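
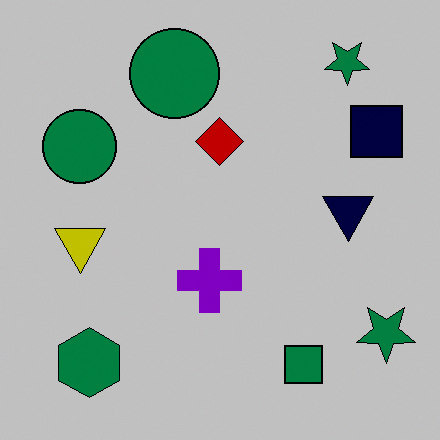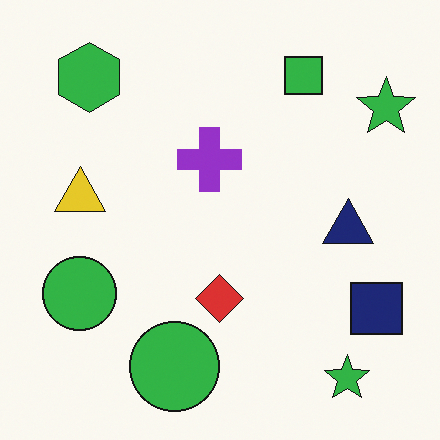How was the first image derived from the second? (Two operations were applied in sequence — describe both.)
This is the original image flipped vertically (top ↔ bottom), then aggressively posterized.

The green square is in the top-right of the second image and the bottom-right of the first — shapes on opposite sides of the horizontal midline have swapped in a mirror flip. Each flat color has snapped to a coarser quantized level — most visibly, the near-white background has dropped to a flat grey.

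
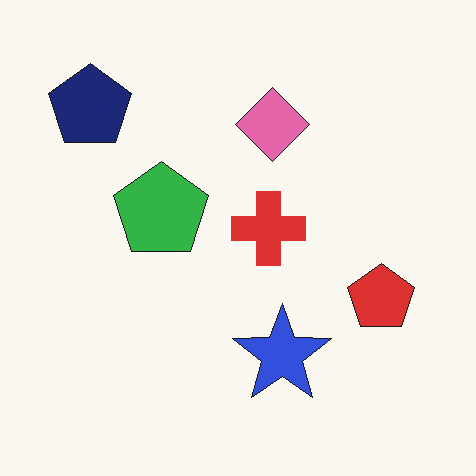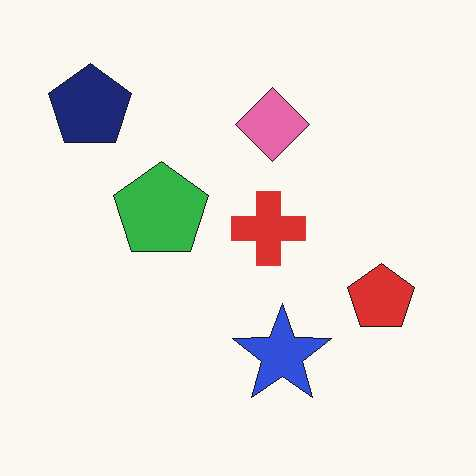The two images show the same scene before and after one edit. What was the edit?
The transformation is: given moderate JPEG compression.

Blocky 8×8 compression artifacts appear around shape edges and the flat background shows ringing — characteristic JPEG degradation.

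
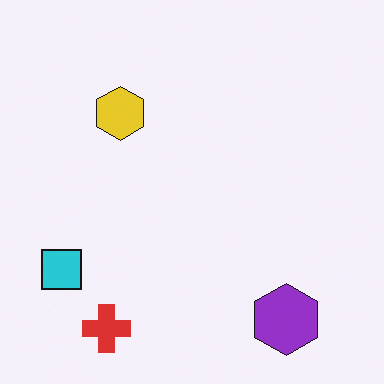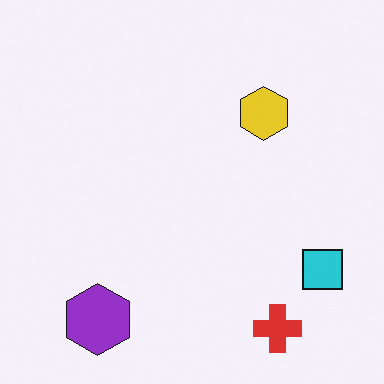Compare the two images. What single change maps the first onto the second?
The second image is the first flipped horizontally (left ↔ right).

The cyan square is in the bottom-left of the first image and the bottom-right of the second — shapes on opposite sides of the vertical midline have swapped in a mirror flip.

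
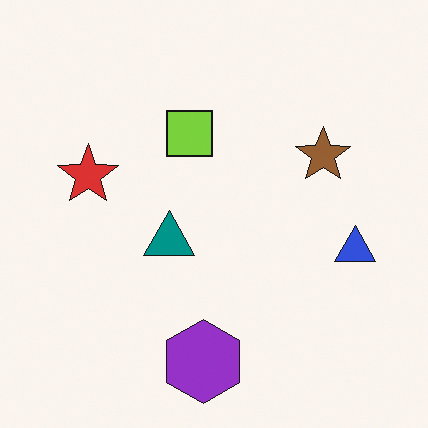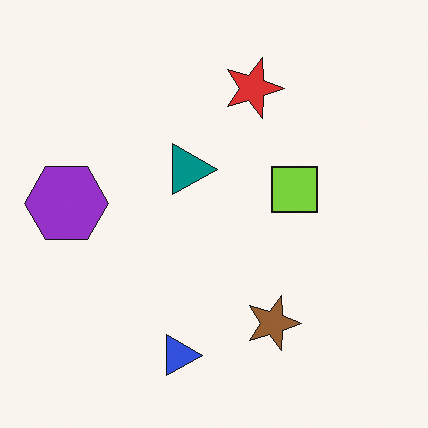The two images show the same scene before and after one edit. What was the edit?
The transformation is: rotated 90° clockwise.

The purple hexagon sits in the bottom of the first image and the left of the second — consistent with a whole-image 90° clockwise rotation.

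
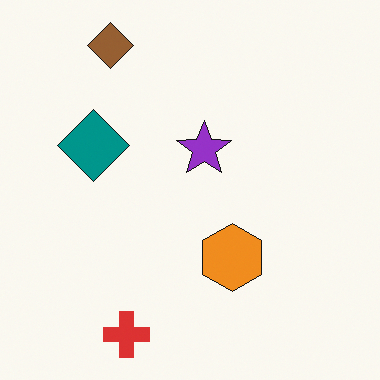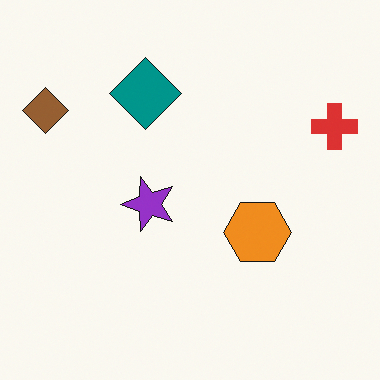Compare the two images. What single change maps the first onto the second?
It was transposed (reflected across the top-left ↔ bottom-right diagonal).

Shapes have swapped their row and column positions — what was in the top-right is now in the bottom-left — a diagonal reflection.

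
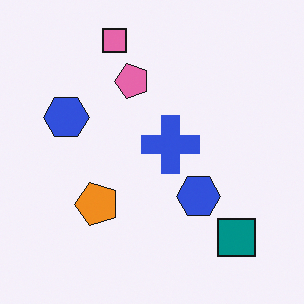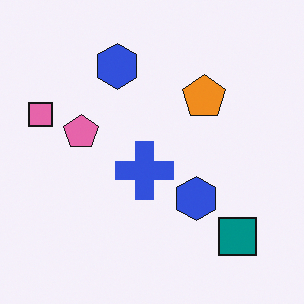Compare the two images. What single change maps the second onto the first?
Transposed (reflected across the top-left ↔ bottom-right diagonal).

Shapes have swapped their row and column positions — what was in the top-right is now in the bottom-left — a diagonal reflection.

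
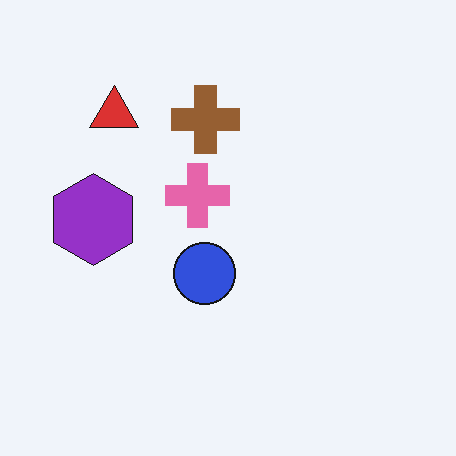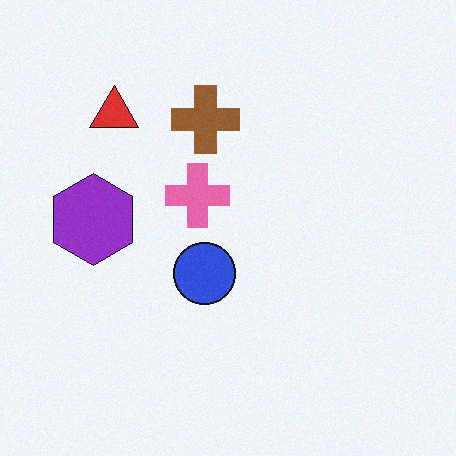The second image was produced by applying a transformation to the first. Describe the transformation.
Degraded with light additive noise.

Random speckle covers the whole image, including the flat background.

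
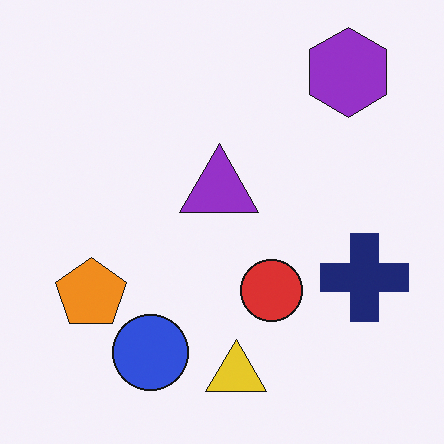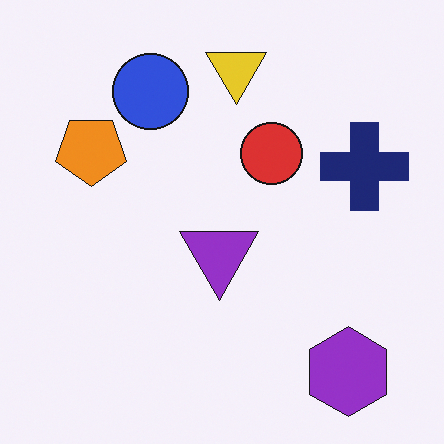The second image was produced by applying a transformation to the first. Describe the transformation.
The image was flipped vertically (top ↔ bottom).

The yellow triangle is in the bottom of the first image and the top of the second — shapes on opposite sides of the horizontal midline have swapped in a mirror flip.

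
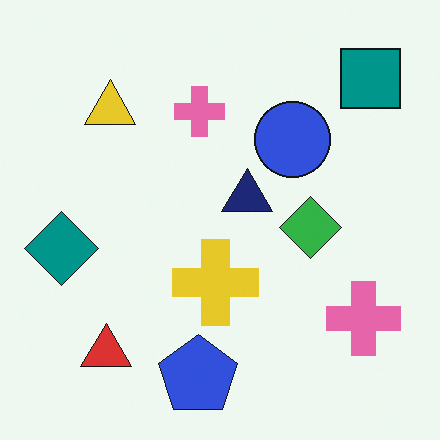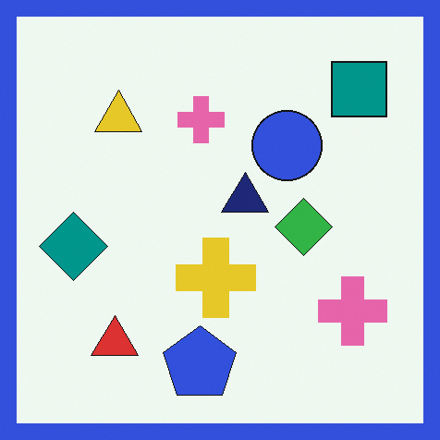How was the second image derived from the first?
This is the original image framed with a blue border.

A solid blue frame runs around the edge of the second image, with the content slightly shrunk inside it.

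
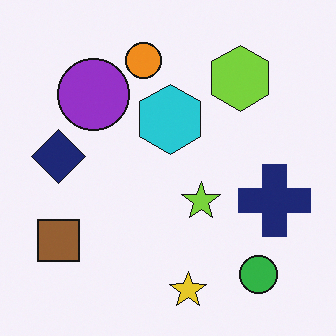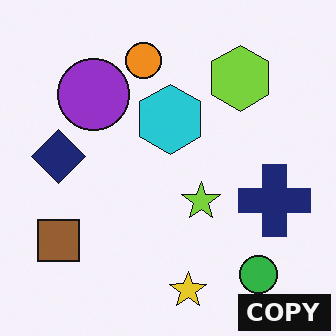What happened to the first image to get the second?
It was watermarked with the text "COPY" in the lower-right corner.

A dark label reading "COPY" appears in the lower-right corner.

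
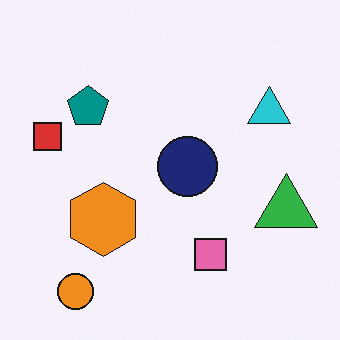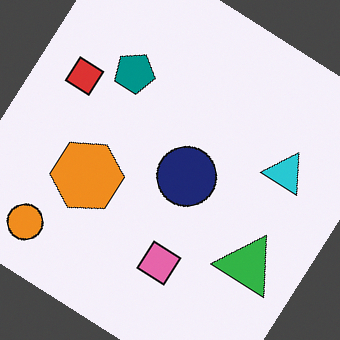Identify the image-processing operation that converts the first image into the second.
It was rotated clockwise by a large amount — several tens of degrees.

Every shape is tilted by the same angle and the image corners show triangular fill wedges — a whole-image rotation by a non-right angle.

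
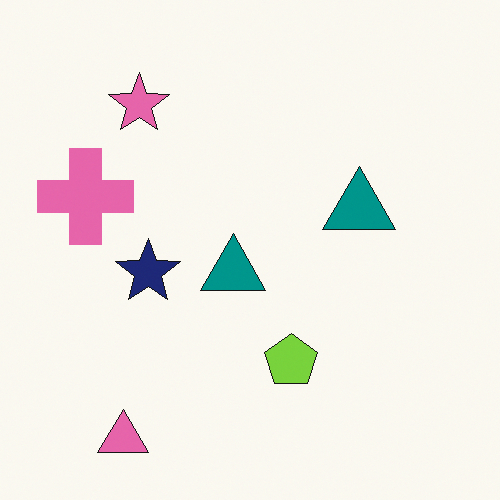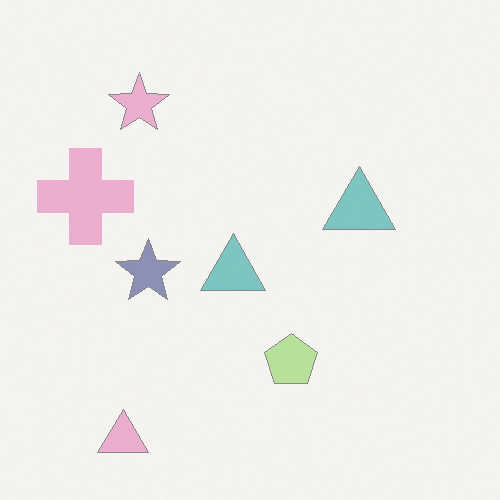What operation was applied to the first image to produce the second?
This is the original image given much lower contrast.

Tones are pushed toward mid-grey across the whole image — a global contrast change.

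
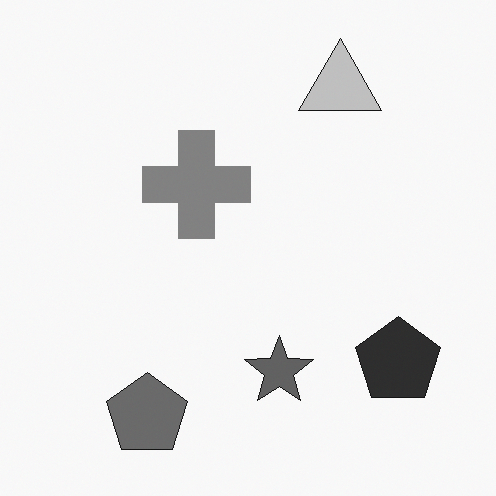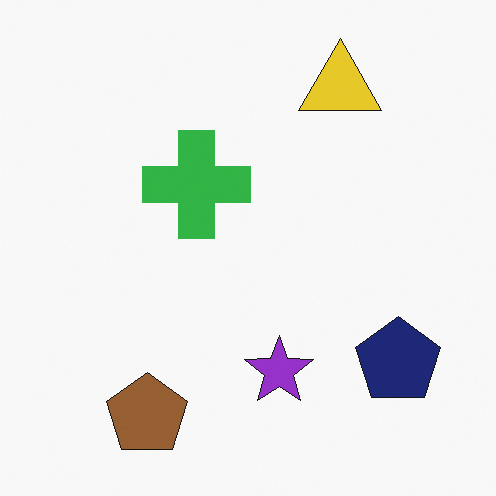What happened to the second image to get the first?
The first image is the second converted to grayscale.

All color is removed — every shape is now a shade of grey.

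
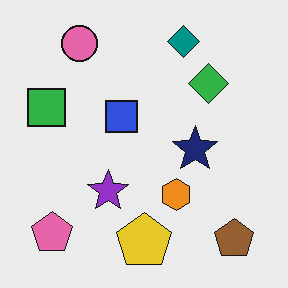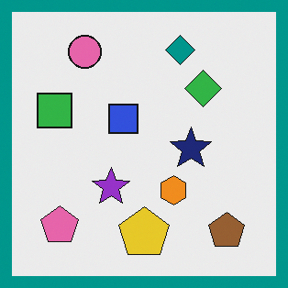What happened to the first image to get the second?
This is the original image framed with a teal border.

A solid teal frame runs around the edge of the second image, with the content slightly shrunk inside it.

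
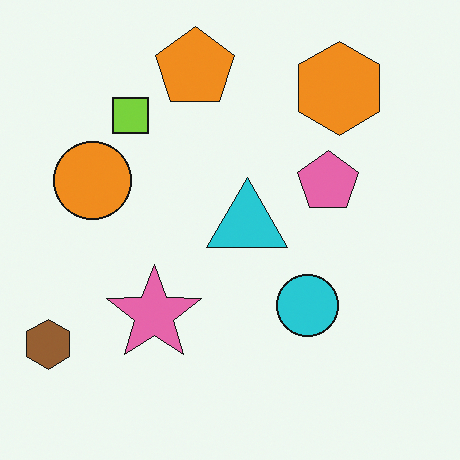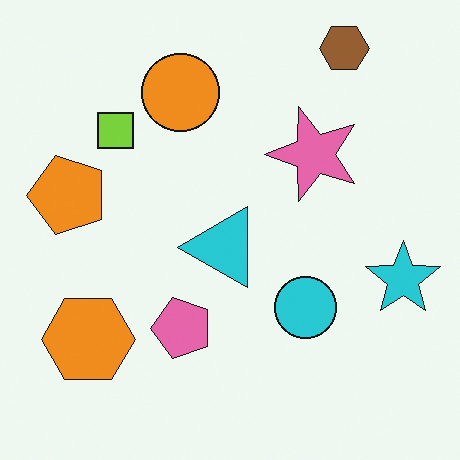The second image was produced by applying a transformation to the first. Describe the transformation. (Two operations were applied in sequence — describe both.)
It was transposed (reflected across the top-left ↔ bottom-right diagonal), then overlaid with an additional cyan star.

Shapes have swapped their row and column positions — what was in the top-right is now in the bottom-left — a diagonal reflection. A cyan star appears in the second image that is absent from the first.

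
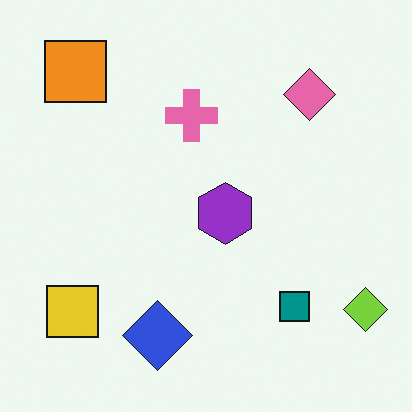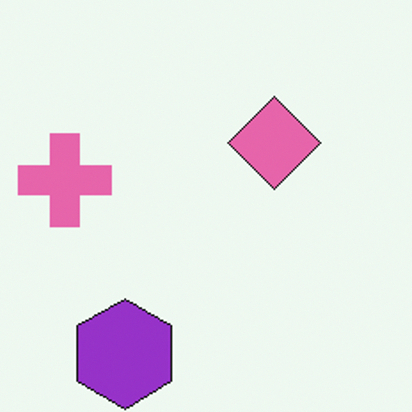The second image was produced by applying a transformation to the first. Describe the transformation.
The image was cropped tightly and scaled back up.

The visible shapes are larger and the field of view is narrower; shapes near the original edges may be partly or wholly outside the frame — a crop-and-rescale.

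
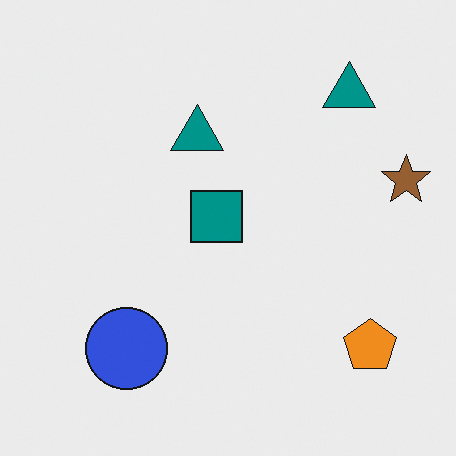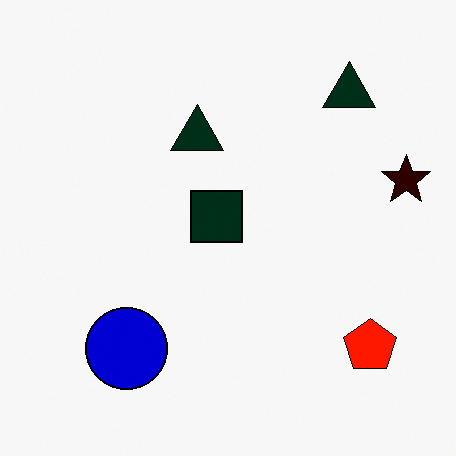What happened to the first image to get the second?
The transformation is: boosted in contrast.

Tones are pushed away from mid-grey across the whole image — a global contrast change.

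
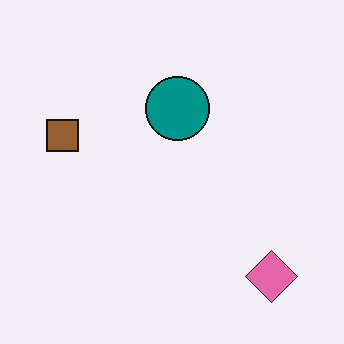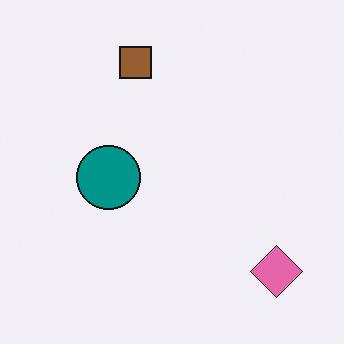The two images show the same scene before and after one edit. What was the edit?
The transformation is: transposed (reflected across the top-left ↔ bottom-right diagonal).

Shapes have swapped their row and column positions — what was in the top-right is now in the bottom-left — a diagonal reflection.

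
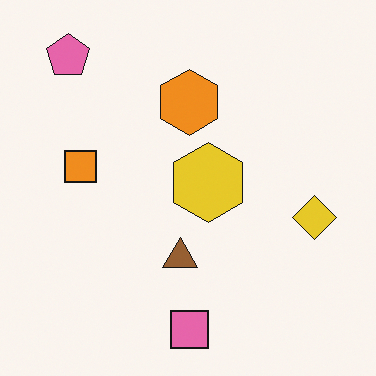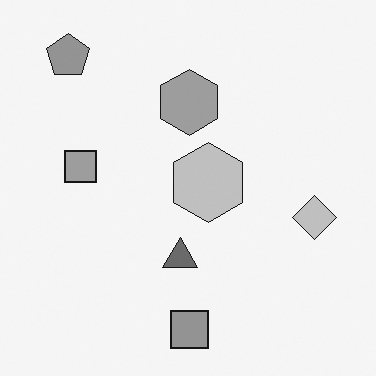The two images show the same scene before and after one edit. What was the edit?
The image was converted to grayscale.

All color is removed — every shape is now a shade of grey.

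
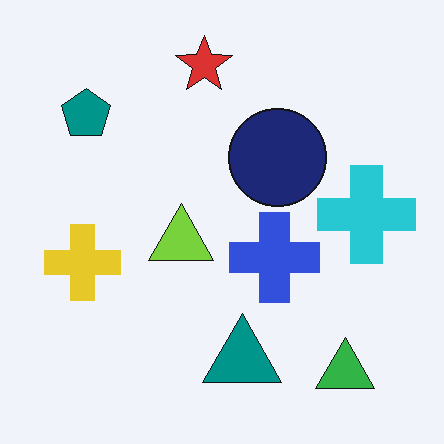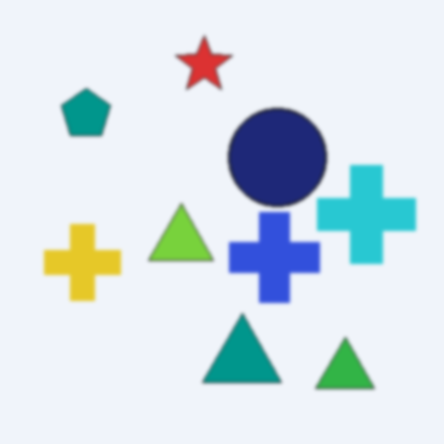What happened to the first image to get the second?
The second image is the first slightly softened.

Shape edges and outlines are uniformly softened across the whole image.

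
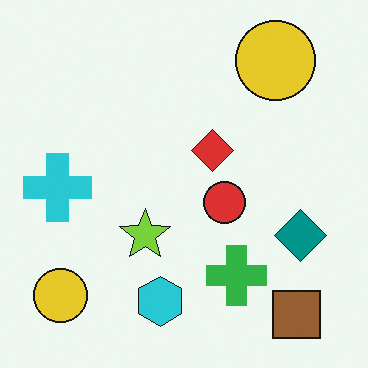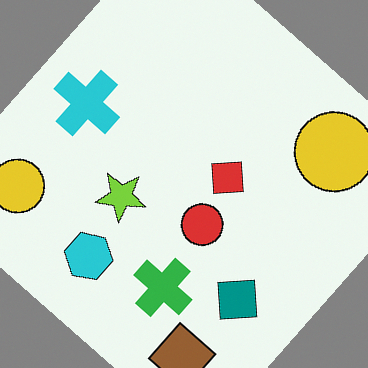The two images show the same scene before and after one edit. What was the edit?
The transformation is: rotated clockwise by a large amount — several tens of degrees.

Every shape is tilted by the same angle and the image corners show triangular fill wedges — a whole-image rotation by a non-right angle.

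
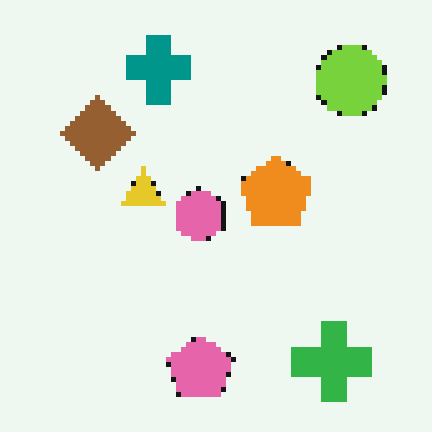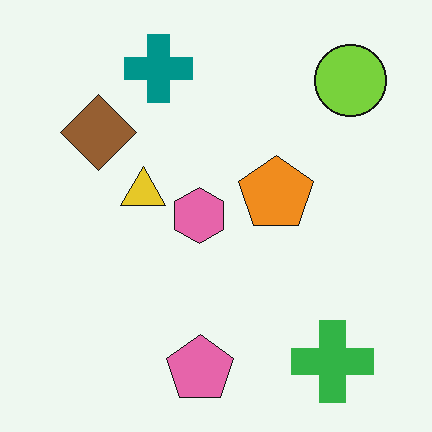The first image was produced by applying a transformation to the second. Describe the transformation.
The image was mildly pixelated.

Shapes are reduced to large square blocks; fine edges and outlines are lost — a downscale-then-upscale (mosaic) effect.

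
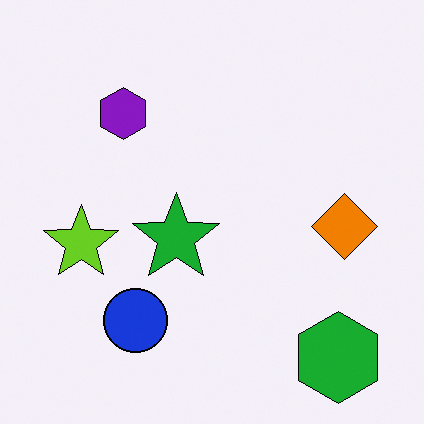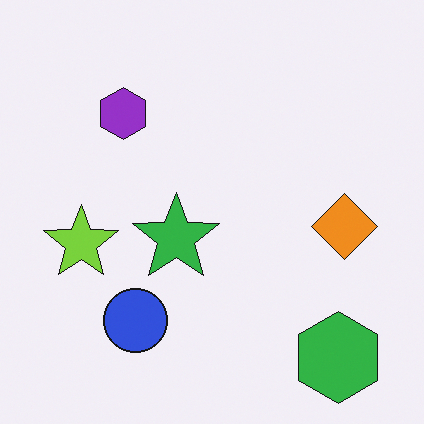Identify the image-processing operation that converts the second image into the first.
Given slightly increased contrast.

Tones are pushed away from mid-grey across the whole image — a global contrast change.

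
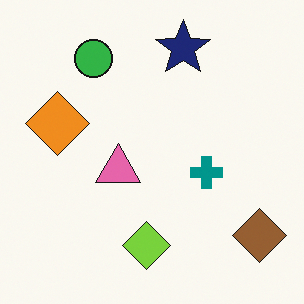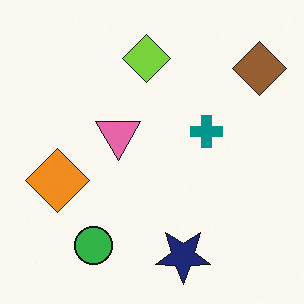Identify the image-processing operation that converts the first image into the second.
Flipped vertically (top ↔ bottom).

The navy star is in the top of the first image and the bottom of the second — shapes on opposite sides of the horizontal midline have swapped in a mirror flip.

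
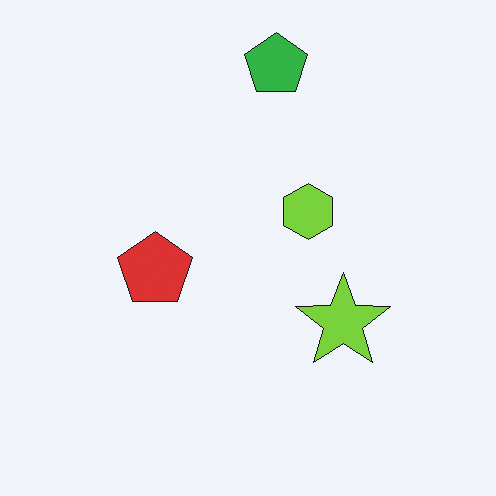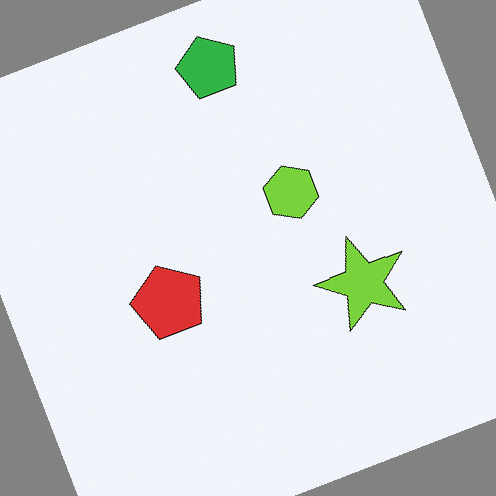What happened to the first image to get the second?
The transformation is: rotated counter-clockwise by a moderate amount.

Every shape is tilted by the same angle and the image corners show triangular fill wedges — a whole-image rotation by a non-right angle.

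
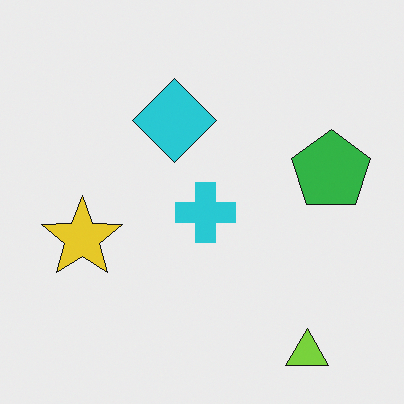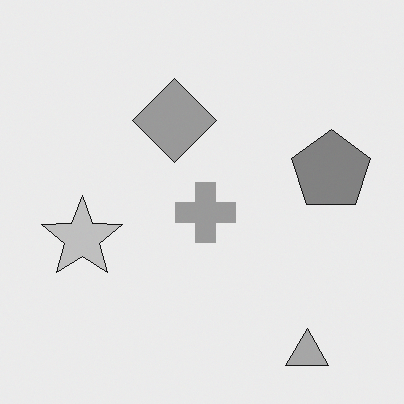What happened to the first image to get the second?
Converted to grayscale.

All color is removed — every shape is now a shade of grey.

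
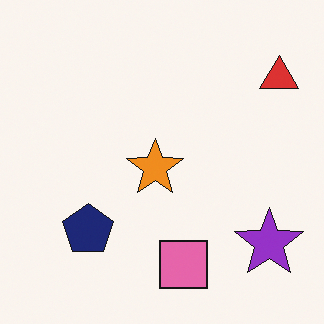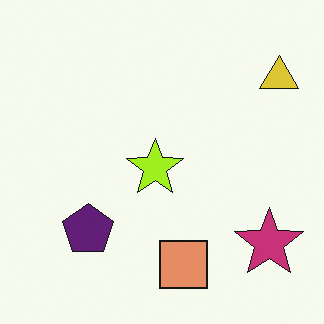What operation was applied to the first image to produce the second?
The transformation is: hue-shifted slightly.

Every shape's color has rotated by the same amount around the hue wheel — a uniform hue shift.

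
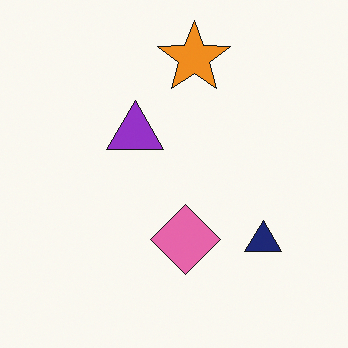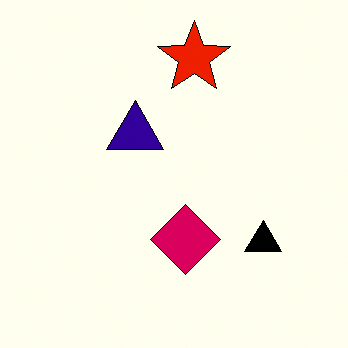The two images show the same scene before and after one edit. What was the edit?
Given much higher contrast.

Tones are pushed away from mid-grey across the whole image — a global contrast change.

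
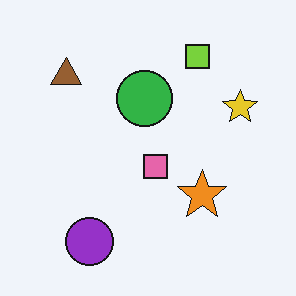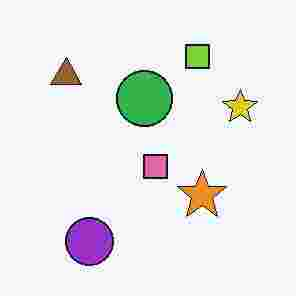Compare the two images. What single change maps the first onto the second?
The image was degraded with heavy JPEG compression.

Blocky 8×8 compression artifacts appear around shape edges and the flat background shows ringing — characteristic JPEG degradation.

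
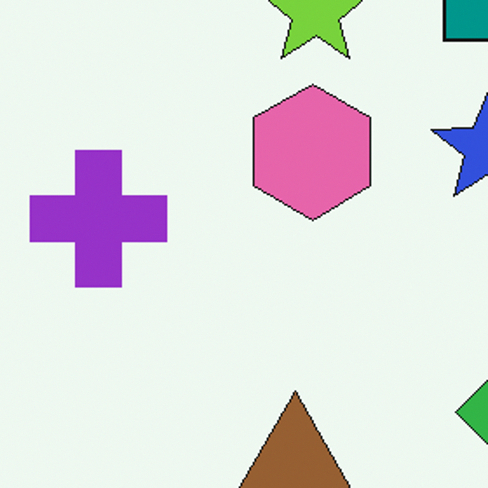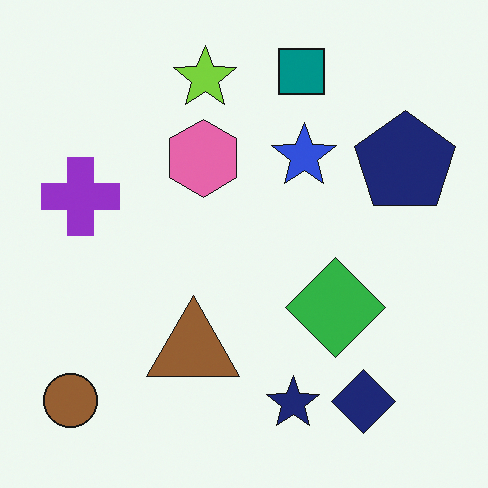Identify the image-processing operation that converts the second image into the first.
This is the original image cropped to a noticeably smaller region and rescaled.

The visible shapes are larger and the field of view is narrower; shapes near the original edges may be partly or wholly outside the frame — a crop-and-rescale.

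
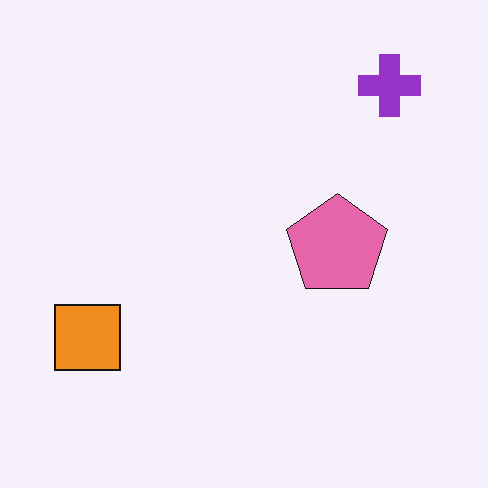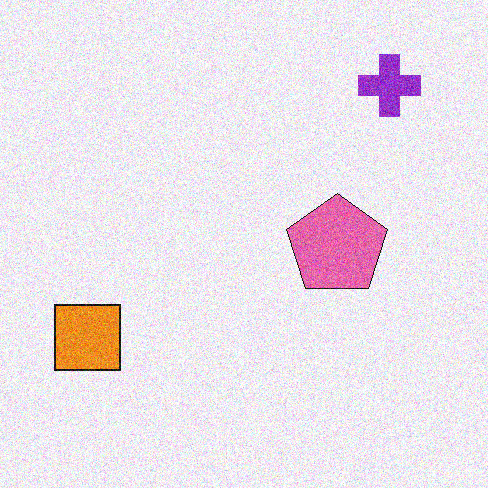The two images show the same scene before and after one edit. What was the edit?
It was degraded with moderate additive noise.

Random speckle covers the whole image, including the flat background.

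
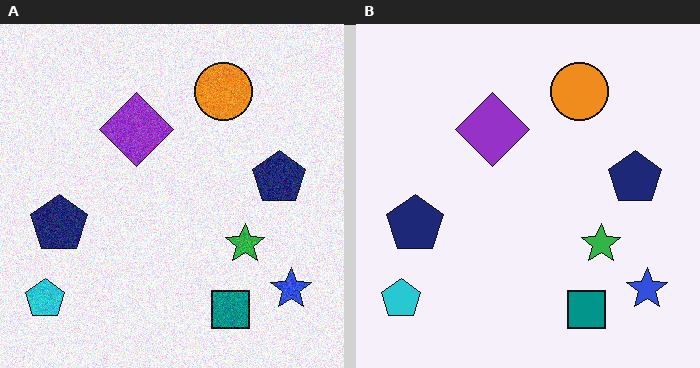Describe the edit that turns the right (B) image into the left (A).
The image was degraded with visible gaussian noise.

Random speckle covers the whole image, including the flat background.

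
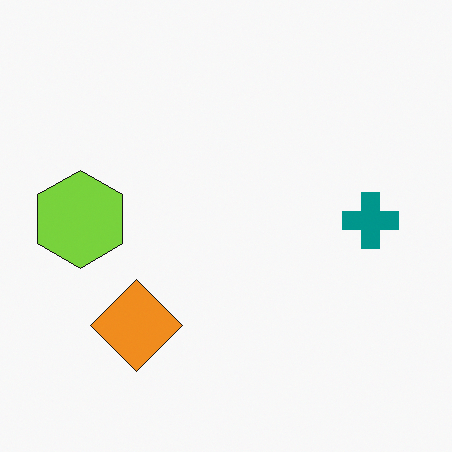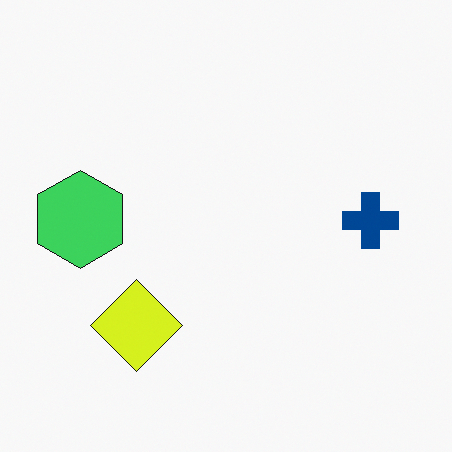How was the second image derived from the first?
The second image is the first hue-shifted by a small amount.

Every shape's color has rotated by the same amount around the hue wheel — a uniform hue shift.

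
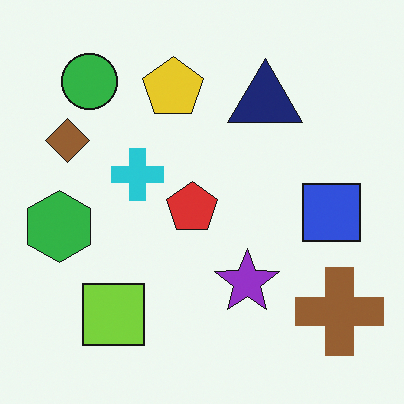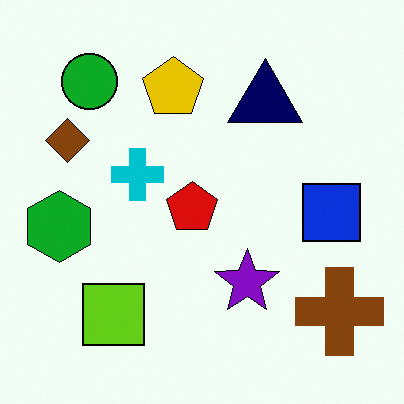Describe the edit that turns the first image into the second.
This is the original image given slightly increased contrast.

Tones are pushed away from mid-grey across the whole image — a global contrast change.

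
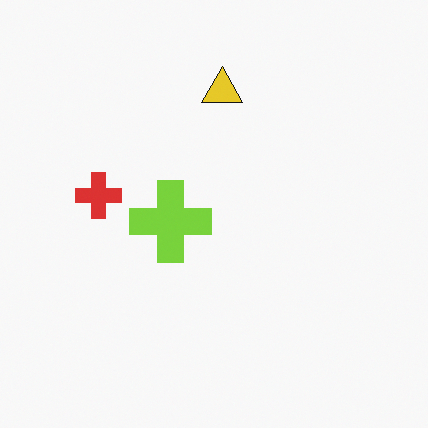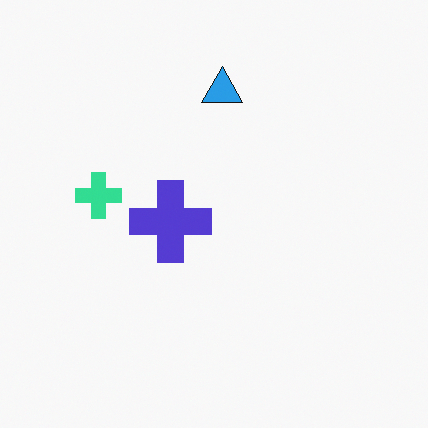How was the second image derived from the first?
The image was hue-shifted through roughly a third of the color wheel.

Every shape's color has rotated by the same amount around the hue wheel — a uniform hue shift.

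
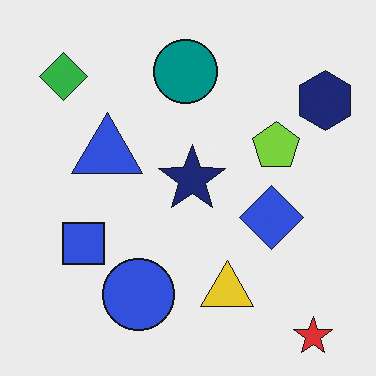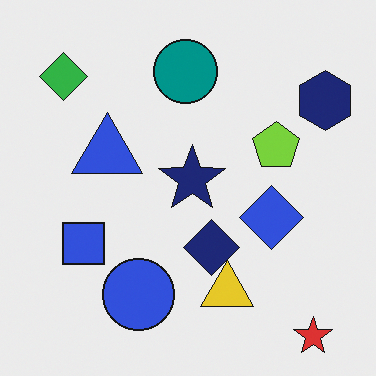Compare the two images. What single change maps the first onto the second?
This is the original image overlaid with an additional navy diamond.

A navy diamond appears in the second image that is absent from the first.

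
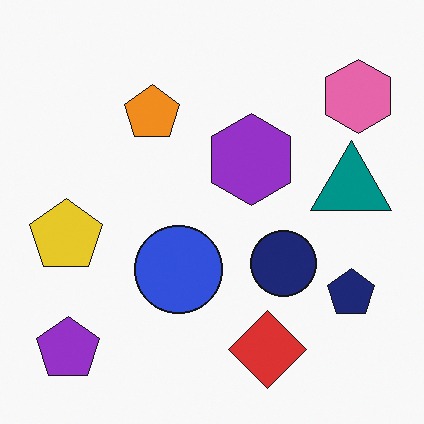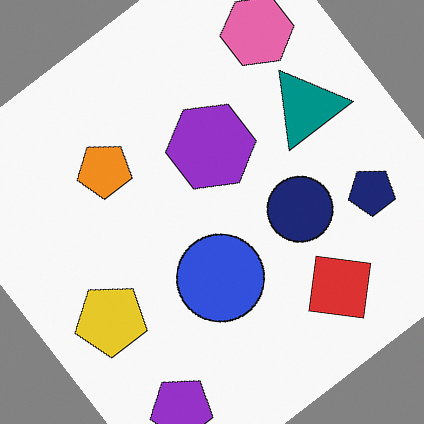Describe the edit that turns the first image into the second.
Rotated counter-clockwise by a large amount — several tens of degrees.

Every shape is tilted by the same angle and the image corners show triangular fill wedges — a whole-image rotation by a non-right angle.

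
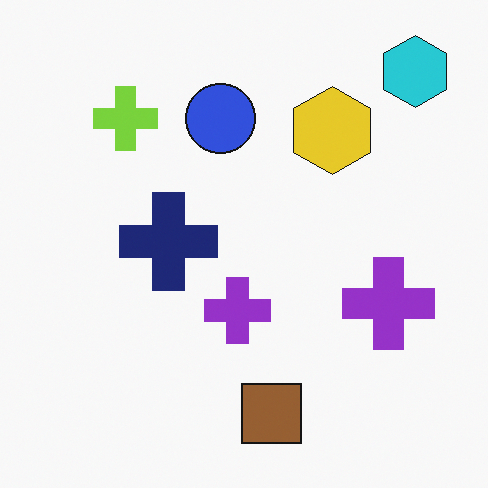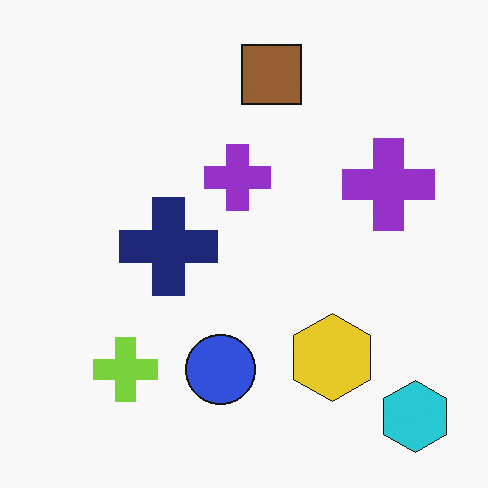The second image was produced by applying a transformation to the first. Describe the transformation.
Flipped vertically (top ↔ bottom).

The cyan hexagon is in the top-right of the first image and the bottom-right of the second — shapes on opposite sides of the horizontal midline have swapped in a mirror flip.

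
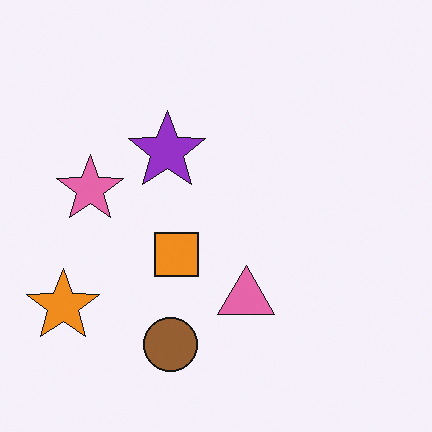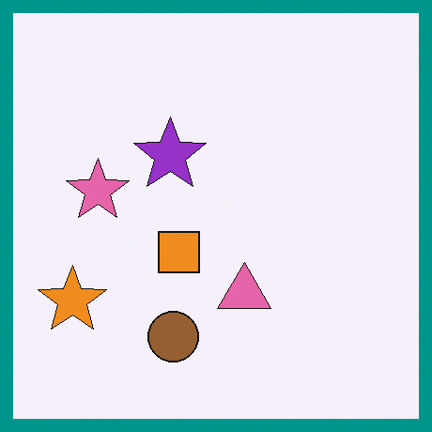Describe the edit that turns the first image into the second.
The transformation is: framed with a teal border.

A solid teal frame runs around the edge of the second image, with the content slightly shrunk inside it.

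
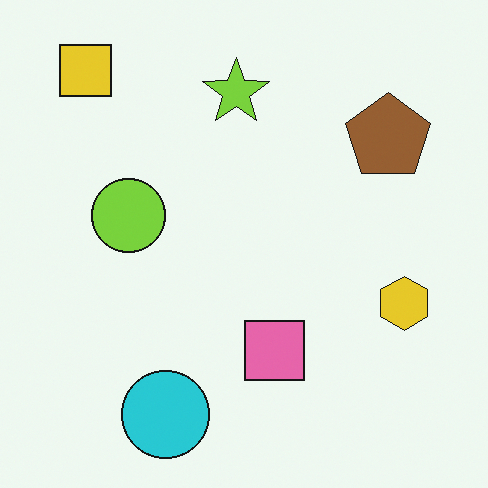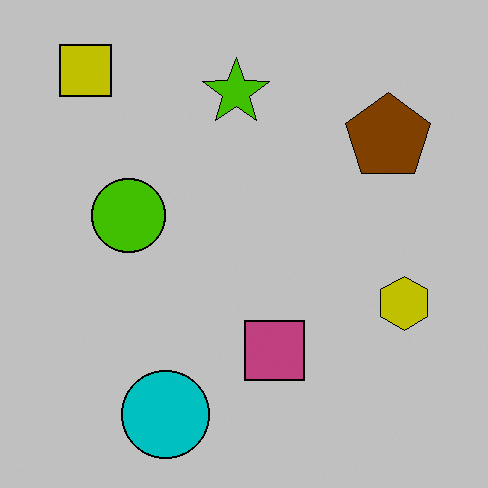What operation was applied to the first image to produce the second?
This is the original image aggressively posterized.

Each flat color has snapped to a coarser quantized level — most visibly, the near-white background has dropped to a flat grey.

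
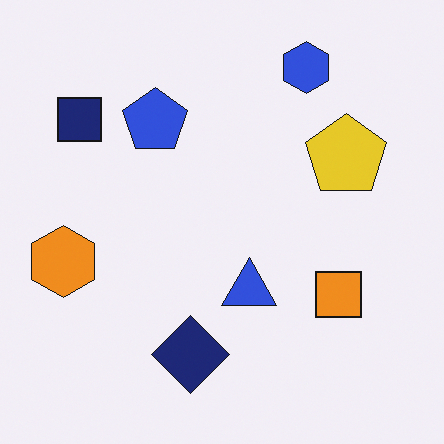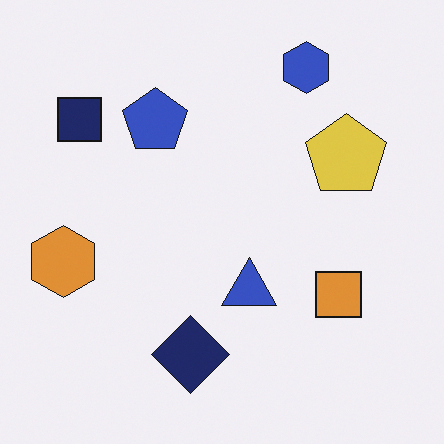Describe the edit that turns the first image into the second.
It was slightly desaturated.

All colors are more muted and greyish — a global saturation change.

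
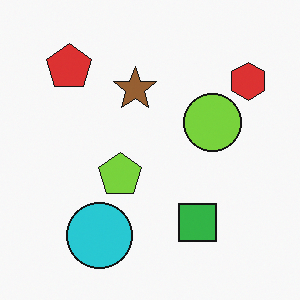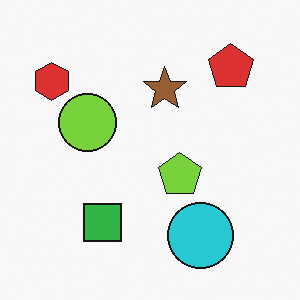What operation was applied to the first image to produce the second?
The second image is the first flipped horizontally (left ↔ right).

The red hexagon is in the top-right of the first image and the top-left of the second — shapes on opposite sides of the vertical midline have swapped in a mirror flip.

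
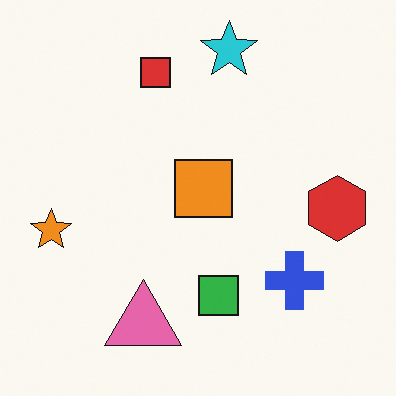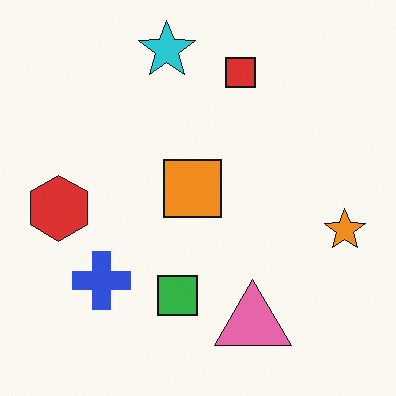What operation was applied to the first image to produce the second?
The transformation is: flipped horizontally (left ↔ right).

The orange star is in the left of the first image and the right of the second — shapes on opposite sides of the vertical midline have swapped in a mirror flip.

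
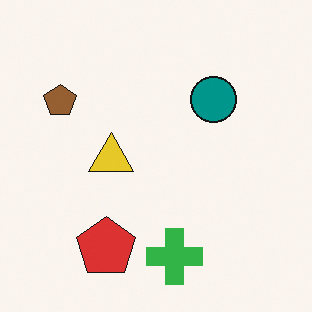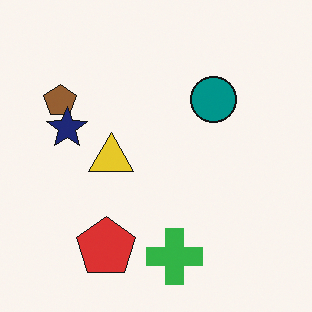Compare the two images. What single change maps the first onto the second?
The transformation is: overlaid with an additional navy star.

A navy star appears in the second image that is absent from the first.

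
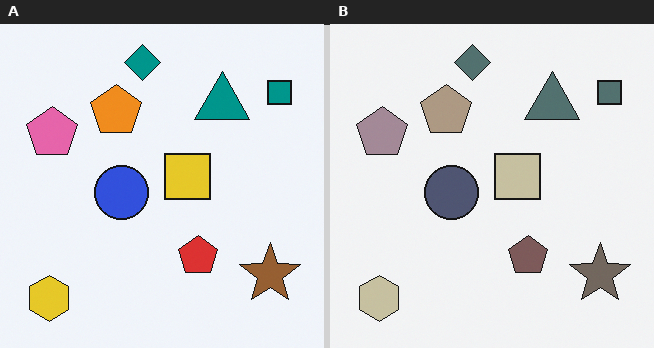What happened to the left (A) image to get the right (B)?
The transformation is: heavily desaturated.

All colors are more muted and greyish — a global saturation change.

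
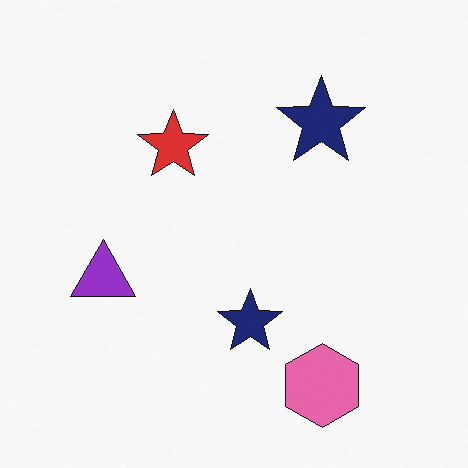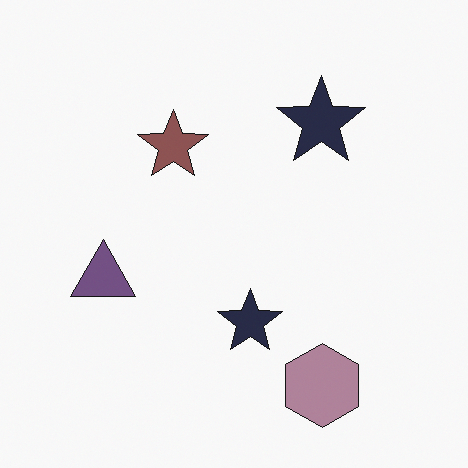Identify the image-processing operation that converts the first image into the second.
It was heavily desaturated.

All colors are more muted and greyish — a global saturation change.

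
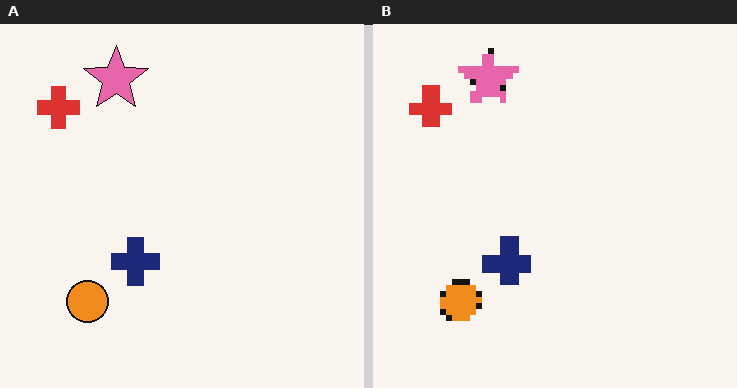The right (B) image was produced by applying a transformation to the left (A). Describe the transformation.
The transformation is: pixelated into visible square blocks.

Shapes are reduced to large square blocks; fine edges and outlines are lost — a downscale-then-upscale (mosaic) effect.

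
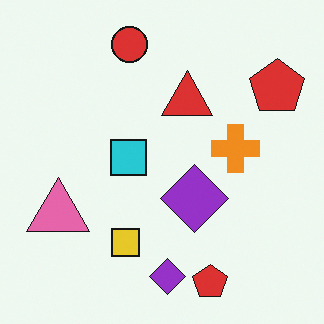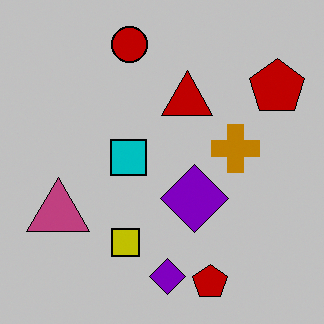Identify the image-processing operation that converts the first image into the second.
The transformation is: heavily posterized to just a handful of flat colors.

Each flat color has snapped to a coarser quantized level — most visibly, the near-white background has dropped to a flat grey.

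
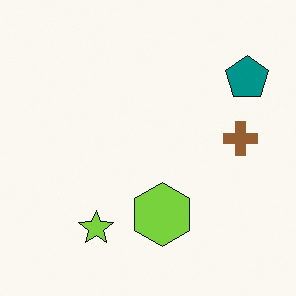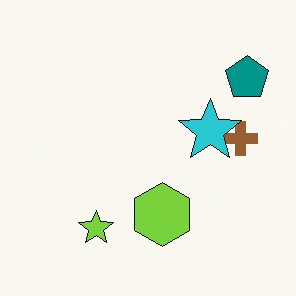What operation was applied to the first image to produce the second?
It was overlaid with an additional cyan star.

A cyan star appears in the second image that is absent from the first.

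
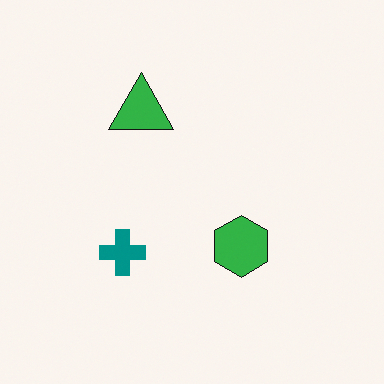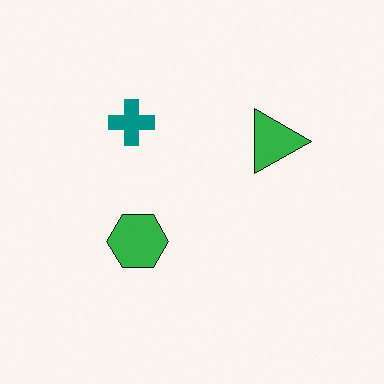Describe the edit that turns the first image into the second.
The transformation is: rotated 90° clockwise.

The green triangle sits in the top of the first image and the right of the second — consistent with a whole-image 90° clockwise rotation.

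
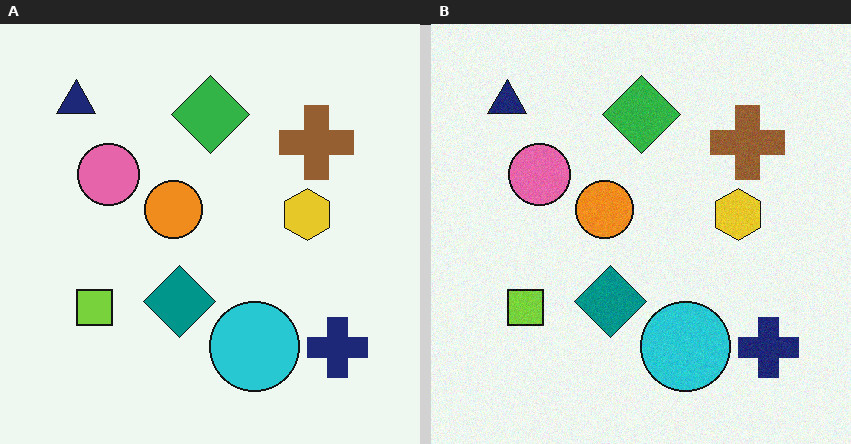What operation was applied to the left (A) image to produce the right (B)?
This is the original image degraded with a light layer of grain.

Random speckle covers the whole image, including the flat background.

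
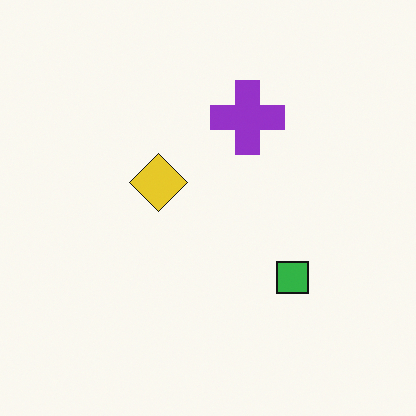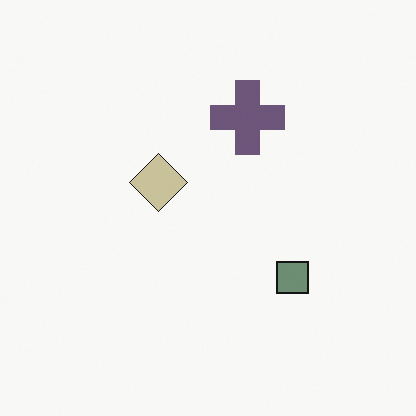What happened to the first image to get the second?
The second image is the first heavily desaturated.

All colors are more muted and greyish — a global saturation change.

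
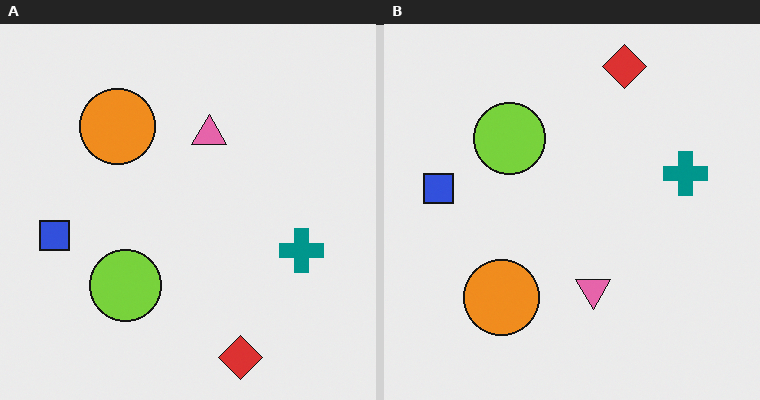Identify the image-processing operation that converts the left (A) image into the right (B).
It was flipped vertically (top ↔ bottom).

The red diamond is in the bottom of the left (A) image and the top of the right (B) — shapes on opposite sides of the horizontal midline have swapped in a mirror flip.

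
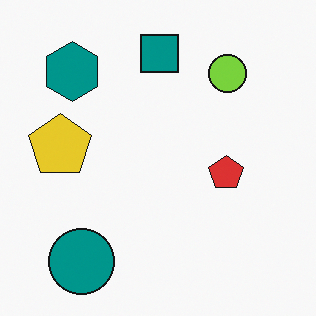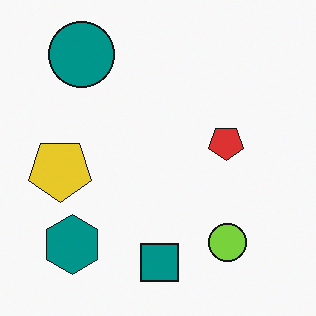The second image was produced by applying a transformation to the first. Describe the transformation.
The second image is the first flipped vertically (top ↔ bottom).

The teal square is in the top of the first image and the bottom of the second — shapes on opposite sides of the horizontal midline have swapped in a mirror flip.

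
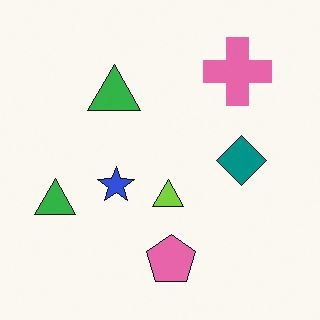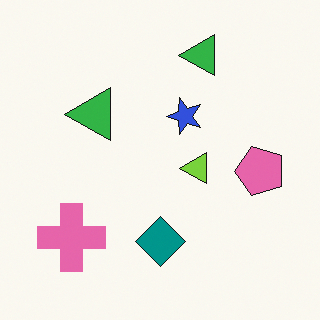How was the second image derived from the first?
Transposed (reflected across the top-left ↔ bottom-right diagonal).

Shapes have swapped their row and column positions — what was in the top-right is now in the bottom-left — a diagonal reflection.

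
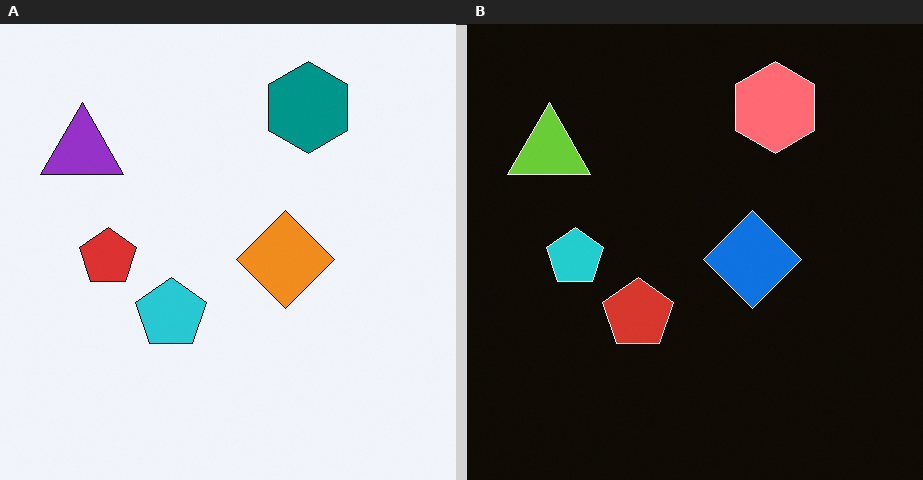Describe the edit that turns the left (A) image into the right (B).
The image was color-inverted (negative).

The light background has become dark and every shape's color is its complement — a photographic negative.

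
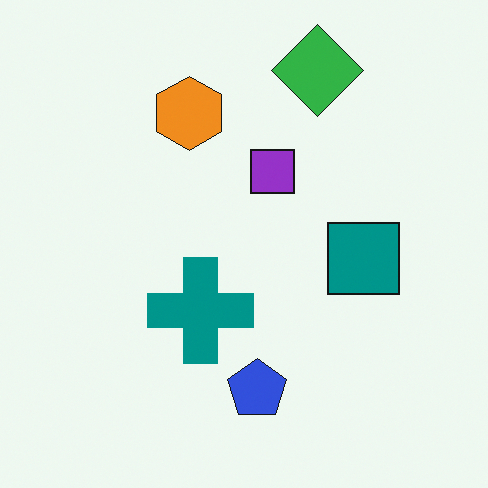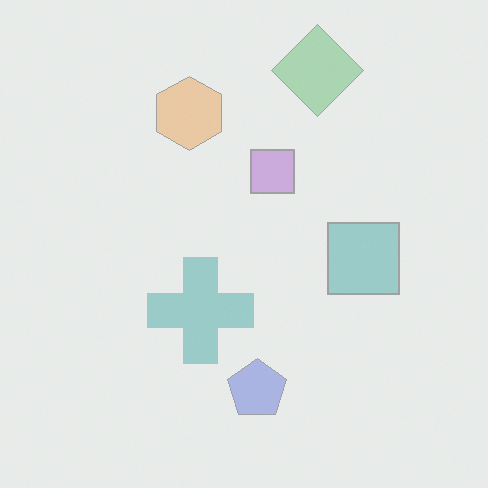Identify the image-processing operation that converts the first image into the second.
This is the original image given much lower contrast.

Tones are pushed toward mid-grey across the whole image — a global contrast change.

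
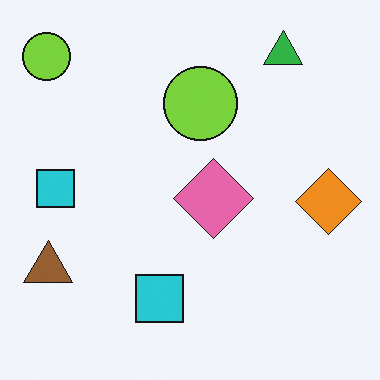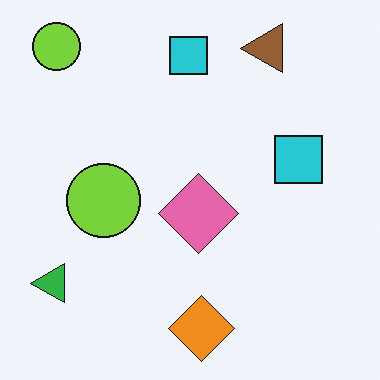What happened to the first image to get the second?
The second image is the first transposed (reflected across the top-left ↔ bottom-right diagonal).

Shapes have swapped their row and column positions — what was in the top-right is now in the bottom-left — a diagonal reflection.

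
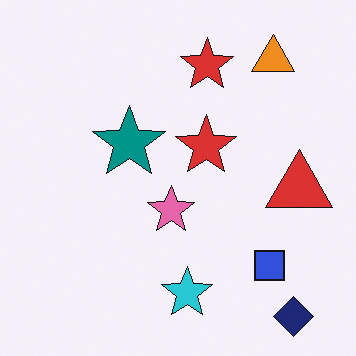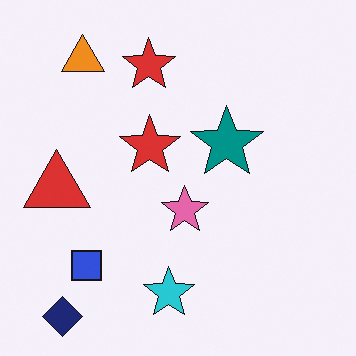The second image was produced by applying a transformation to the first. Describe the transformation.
The image was flipped horizontally (left ↔ right).

The red triangle is in the right of the first image and the left of the second — shapes on opposite sides of the vertical midline have swapped in a mirror flip.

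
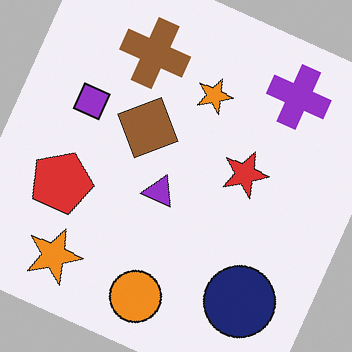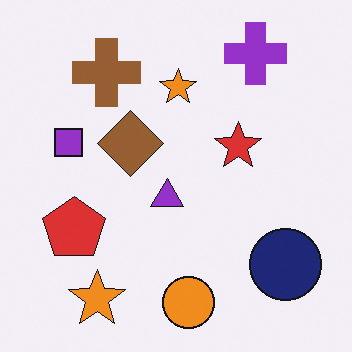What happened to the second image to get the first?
The transformation is: rotated clockwise by a moderate amount.

Every shape is tilted by the same angle and the image corners show triangular fill wedges — a whole-image rotation by a non-right angle.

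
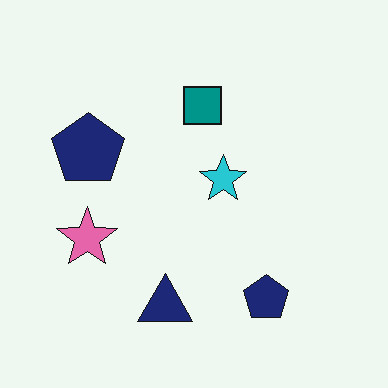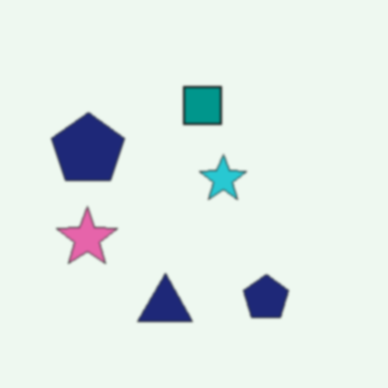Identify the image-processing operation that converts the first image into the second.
This is the original image slightly softened.

Shape edges and outlines are uniformly softened across the whole image.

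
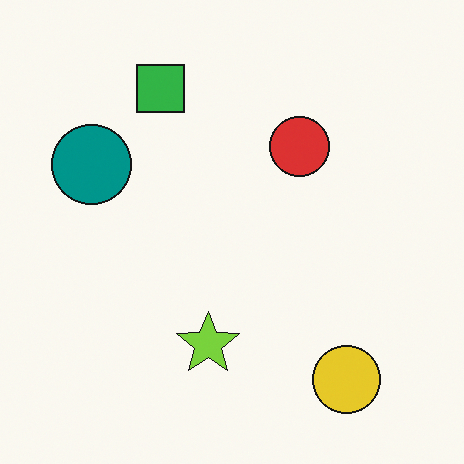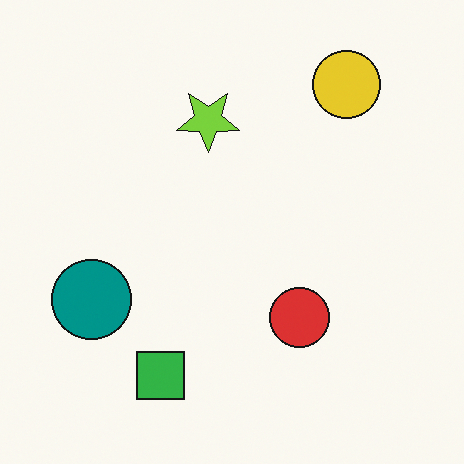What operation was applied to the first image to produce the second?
This is the original image flipped vertically (top ↔ bottom).

The yellow circle is in the bottom-right of the first image and the top-right of the second — shapes on opposite sides of the horizontal midline have swapped in a mirror flip.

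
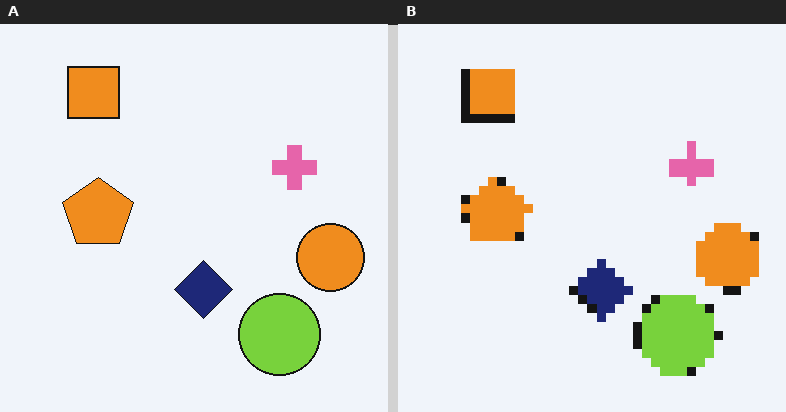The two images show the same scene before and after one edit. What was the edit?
Coarsely pixelated.

Shapes are reduced to large square blocks; fine edges and outlines are lost — a downscale-then-upscale (mosaic) effect.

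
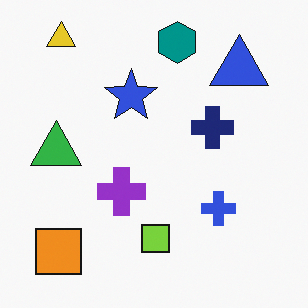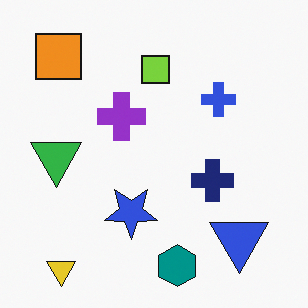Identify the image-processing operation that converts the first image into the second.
This is the original image flipped vertically (top ↔ bottom).

The yellow triangle is in the top-left of the first image and the bottom-left of the second — shapes on opposite sides of the horizontal midline have swapped in a mirror flip.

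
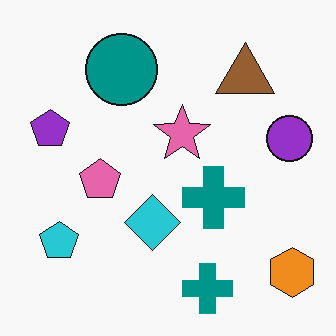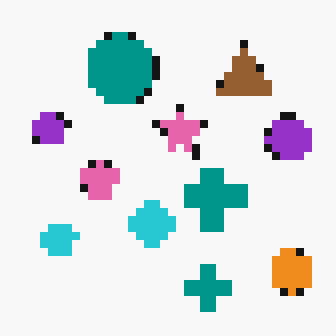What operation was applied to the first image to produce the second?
The transformation is: moderately pixelated.

Shapes are reduced to large square blocks; fine edges and outlines are lost — a downscale-then-upscale (mosaic) effect.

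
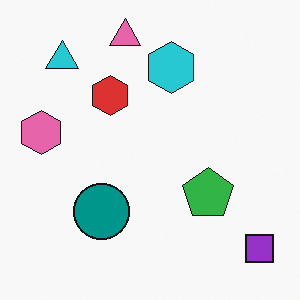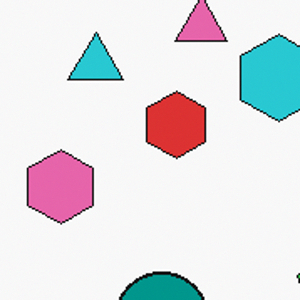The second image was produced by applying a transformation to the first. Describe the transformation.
The transformation is: cropped tightly and scaled back up.

The visible shapes are larger and the field of view is narrower; shapes near the original edges may be partly or wholly outside the frame — a crop-and-rescale.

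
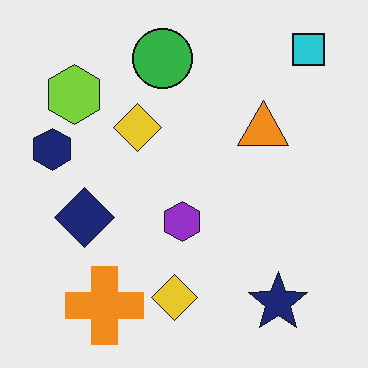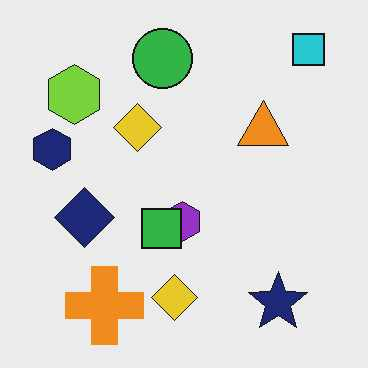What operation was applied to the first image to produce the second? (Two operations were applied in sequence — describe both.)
The transformation is: given moderate JPEG compression, then overlaid with an additional green square.

Blocky 8×8 compression artifacts appear around shape edges and the flat background shows ringing — characteristic JPEG degradation. A green square appears in the second image that is absent from the first.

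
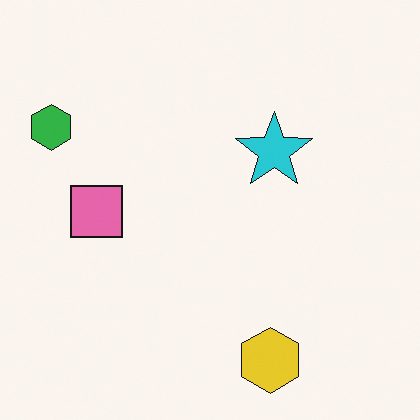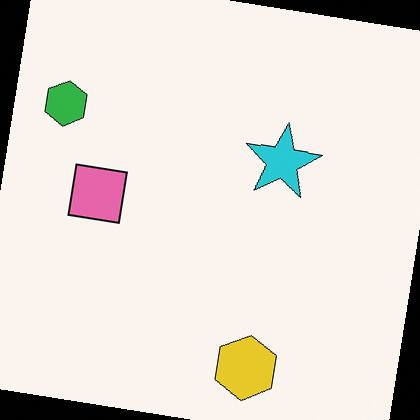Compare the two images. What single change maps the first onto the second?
The transformation is: rotated clockwise by a few degrees.

Every shape is tilted by the same angle and the image corners show triangular fill wedges — a whole-image rotation by a non-right angle.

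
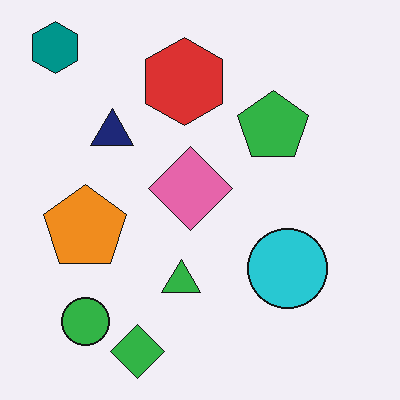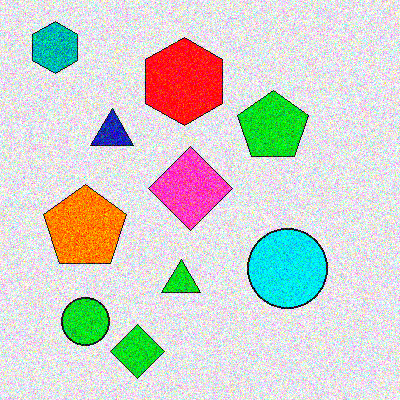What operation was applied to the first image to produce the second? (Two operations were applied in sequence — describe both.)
The transformation is: degraded with heavy additive noise, then made much more vivid (saturation change).

Random speckle covers the whole image, including the flat background. All colors are more vivid — a global saturation change.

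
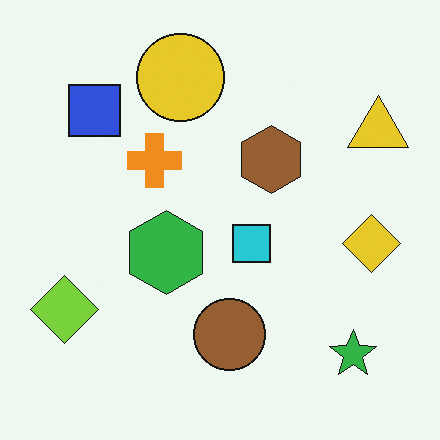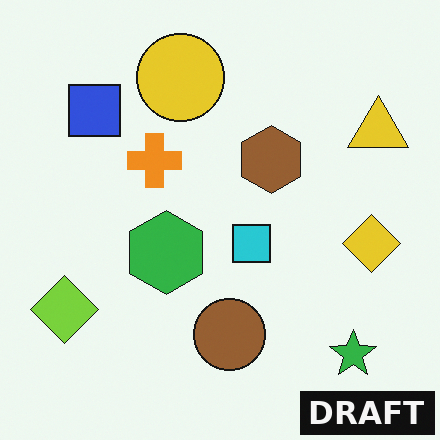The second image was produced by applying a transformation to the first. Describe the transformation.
The image was watermarked with the text "DRAFT" in the lower-right corner.

A dark label reading "DRAFT" appears in the lower-right corner.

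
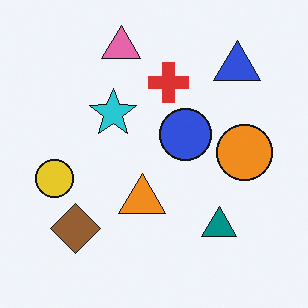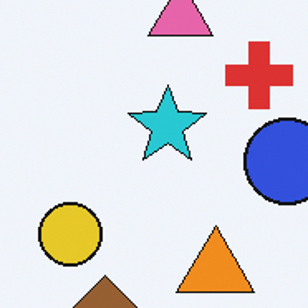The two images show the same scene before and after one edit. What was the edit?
The second image is the first cropped tightly and scaled back up.

The visible shapes are larger and the field of view is narrower; shapes near the original edges may be partly or wholly outside the frame — a crop-and-rescale.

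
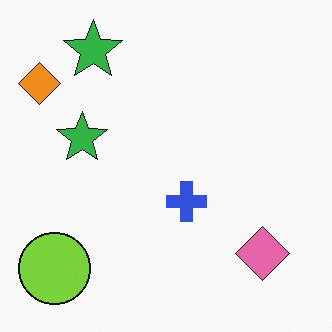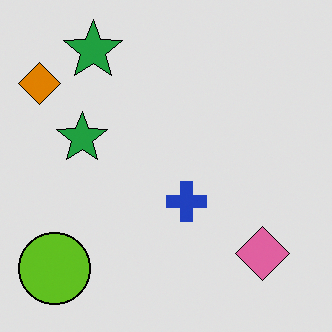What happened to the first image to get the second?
The image was posterized to a reduced palette.

Each flat color has snapped to a coarser quantized level — most visibly, the near-white background has dropped to a flat grey.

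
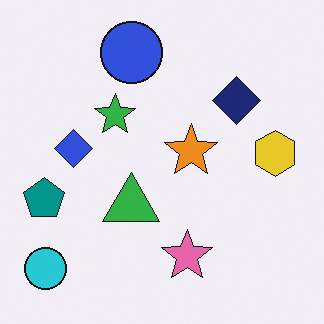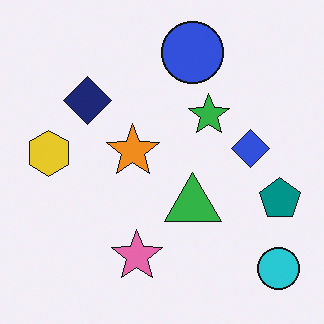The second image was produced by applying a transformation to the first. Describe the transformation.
The transformation is: flipped horizontally (left ↔ right).

The teal pentagon is in the left of the first image and the right of the second — shapes on opposite sides of the vertical midline have swapped in a mirror flip.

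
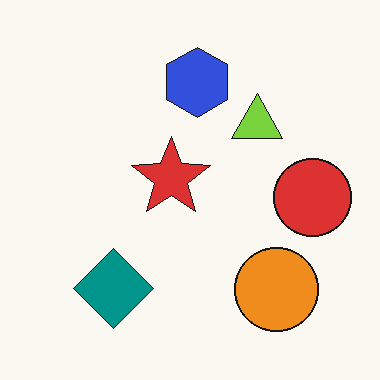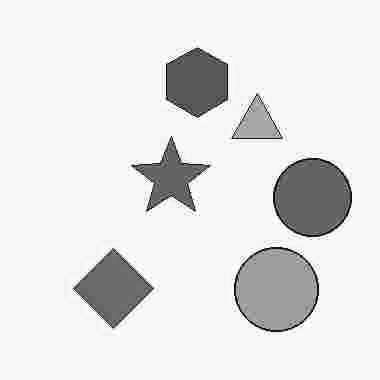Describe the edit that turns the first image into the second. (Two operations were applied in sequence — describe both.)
Heavily JPEG-compressed with obvious blocking artifacts, then converted to grayscale.

Blocky 8×8 compression artifacts appear around shape edges and the flat background shows ringing — characteristic JPEG degradation. All color is removed — every shape is now a shade of grey.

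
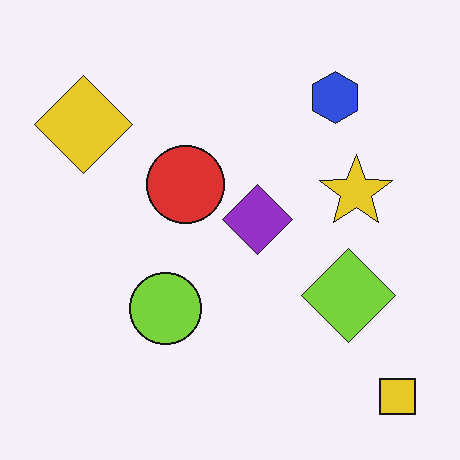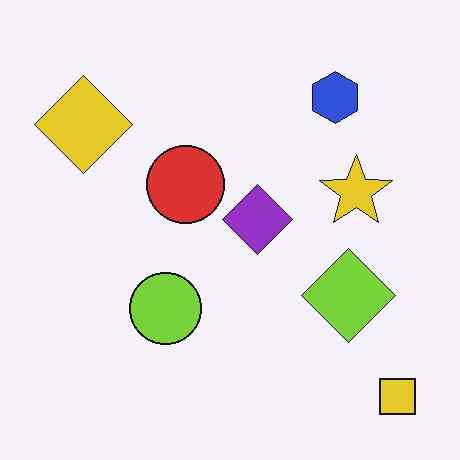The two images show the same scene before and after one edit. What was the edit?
The second image is the first JPEG-compressed with visible artifacts.

Blocky 8×8 compression artifacts appear around shape edges and the flat background shows ringing — characteristic JPEG degradation.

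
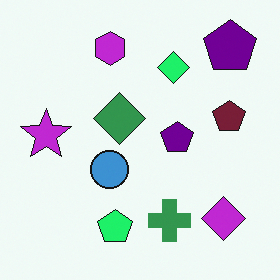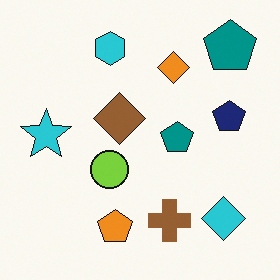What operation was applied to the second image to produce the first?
Hue-shifted by a moderate amount.

Every shape's color has rotated by the same amount around the hue wheel — a uniform hue shift.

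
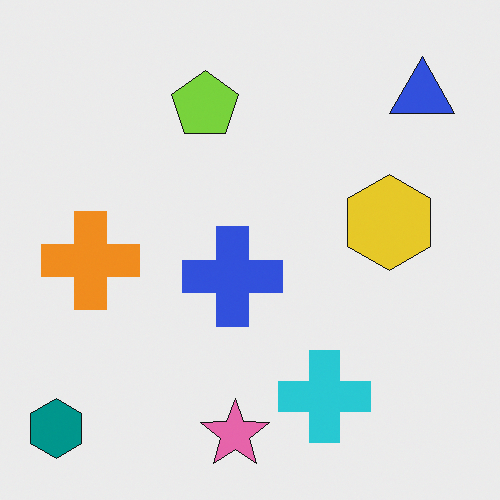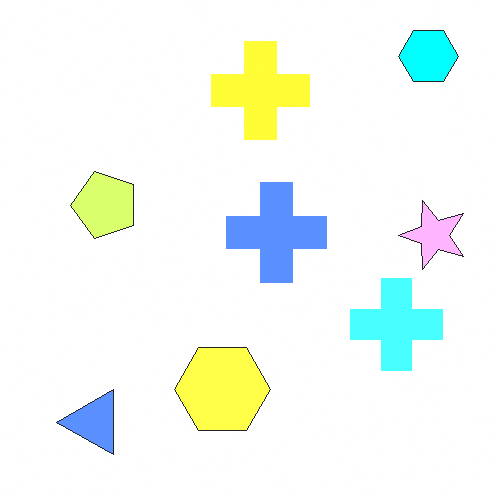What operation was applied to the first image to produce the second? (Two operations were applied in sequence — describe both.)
It was transposed (reflected across the top-left ↔ bottom-right diagonal), then noticeably brightened.

Shapes have swapped their row and column positions — what was in the top-right is now in the bottom-left — a diagonal reflection. Every pixel — background and shapes alike — is uniformly brightened.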